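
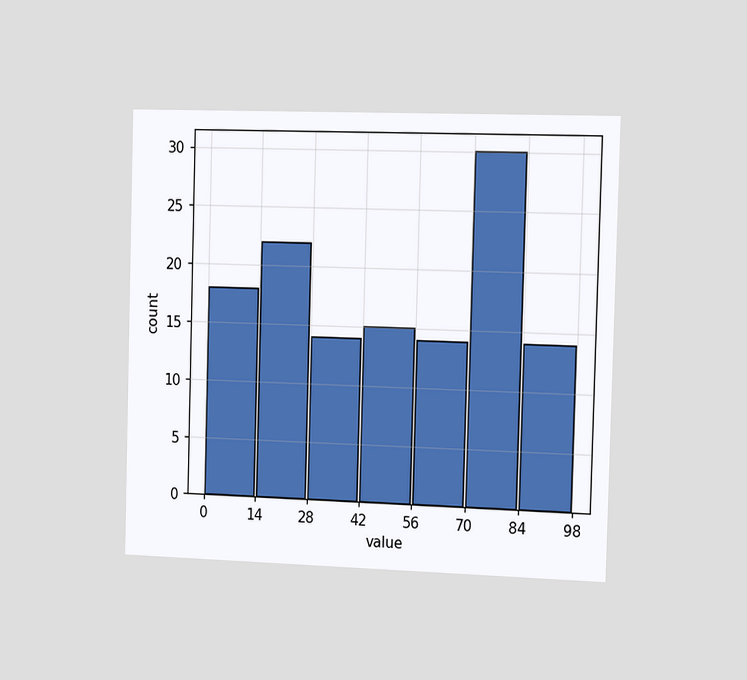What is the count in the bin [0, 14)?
The chart is viewed slightly from the right. The [0, 14) bin has height 18.

18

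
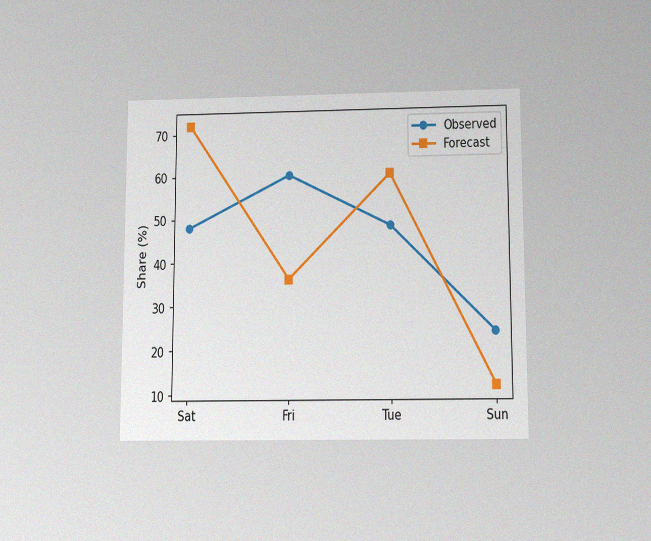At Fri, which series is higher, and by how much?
The chart is viewed slightly from below, with some photo noise. At Fri, Observed sits above the other line by 24%.

Observed, by 24%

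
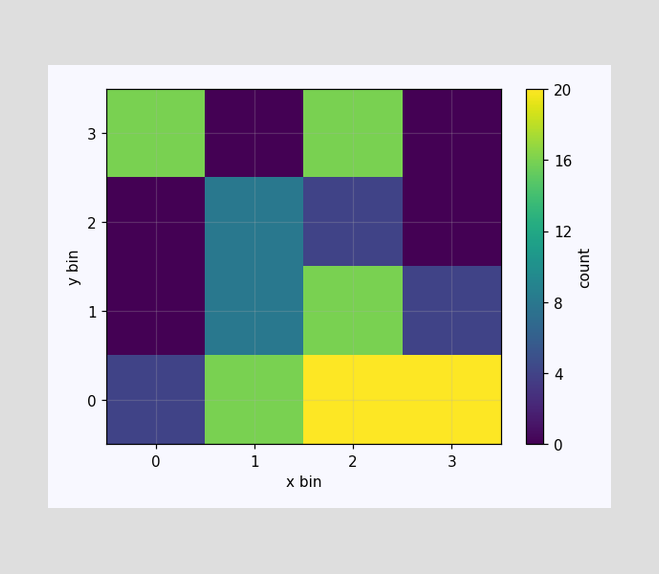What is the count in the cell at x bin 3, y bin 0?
20

Matching the cell (3, 0) against the colorbar gives 20.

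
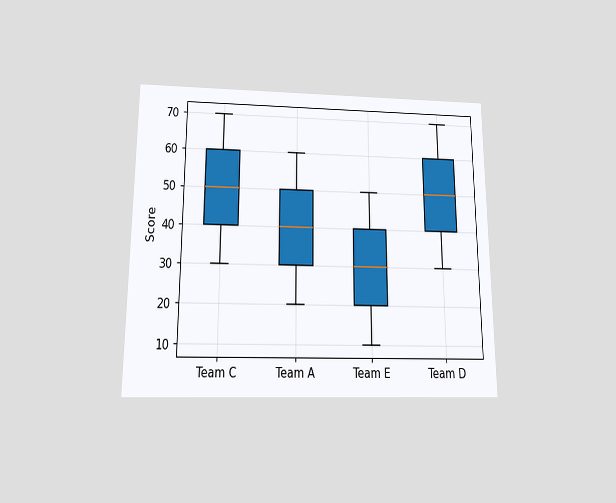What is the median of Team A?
The chart is viewed slightly from below. The median line in the Team A box sits at 40.

40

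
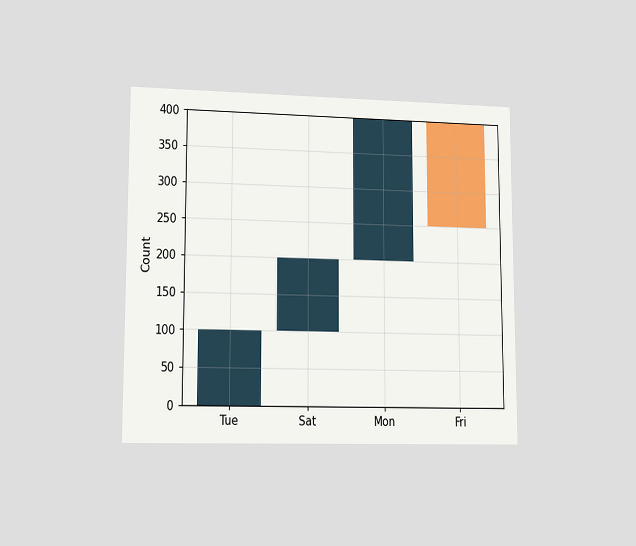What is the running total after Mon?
The chart is viewed at a slight angle. After Mon the running total reaches 400.

400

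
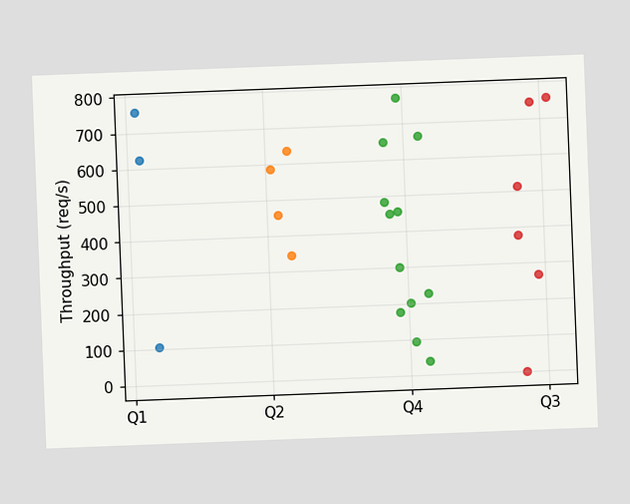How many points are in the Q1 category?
The chart is tilted about 2° counter-clockwise. Counting the markers in the Q1 column gives 3.

3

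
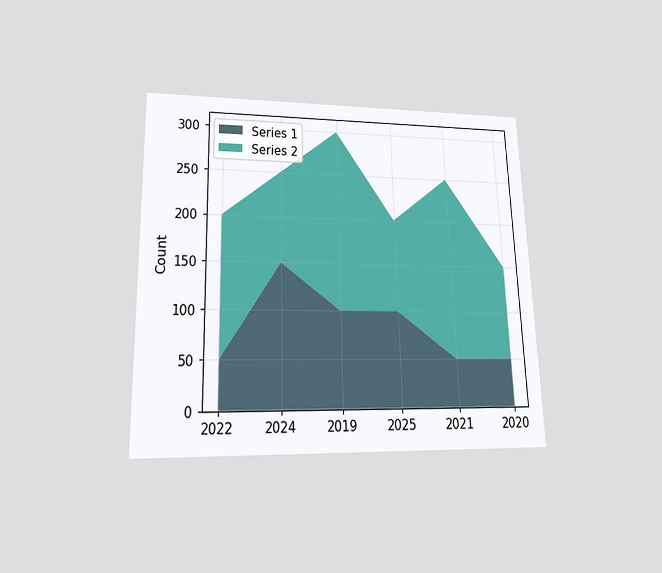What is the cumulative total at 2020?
150

The chart is viewed slightly from below. The stacked total at 2020 reaches 150.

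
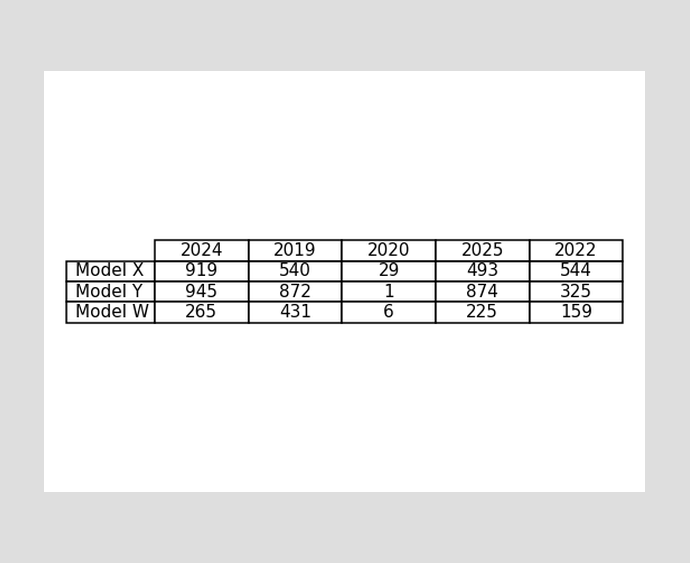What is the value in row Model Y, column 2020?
1

The (Model Y, 2020) cell reads 1.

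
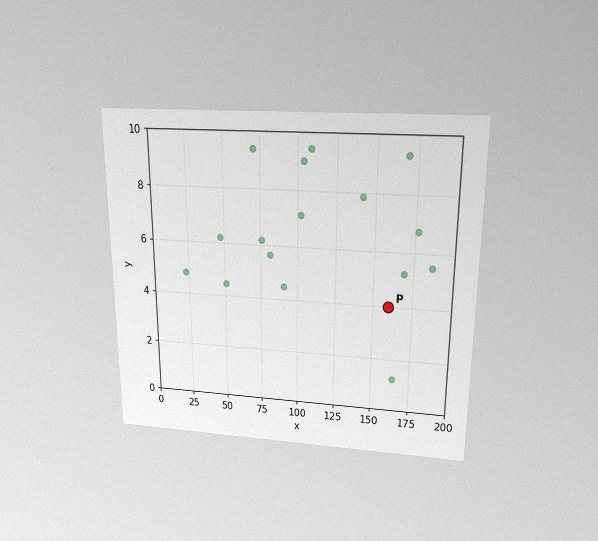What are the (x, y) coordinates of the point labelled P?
(160, 4)

The chart is viewed slightly from above, with some photo noise. Following the gridlines from P to each axis, P sits at (160, 4).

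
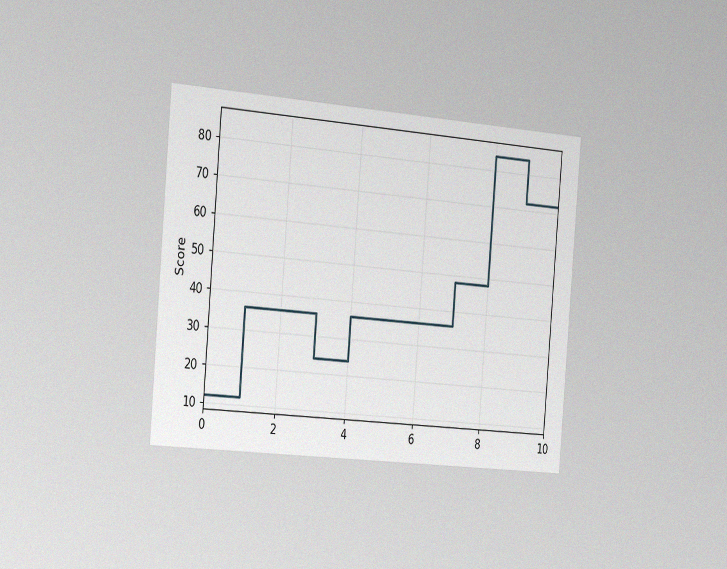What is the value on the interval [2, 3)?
The chart is tilted about 5° clockwise and viewed slightly from the left, with some photo noise. On [2, 3) the step sits at 36.

36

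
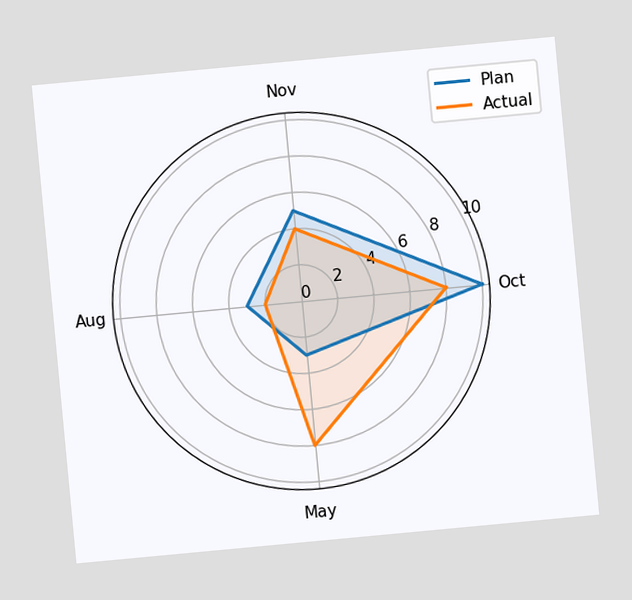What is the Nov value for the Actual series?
The chart is tilted about 5° counter-clockwise. On the Nov axis, Actual reaches 4.

4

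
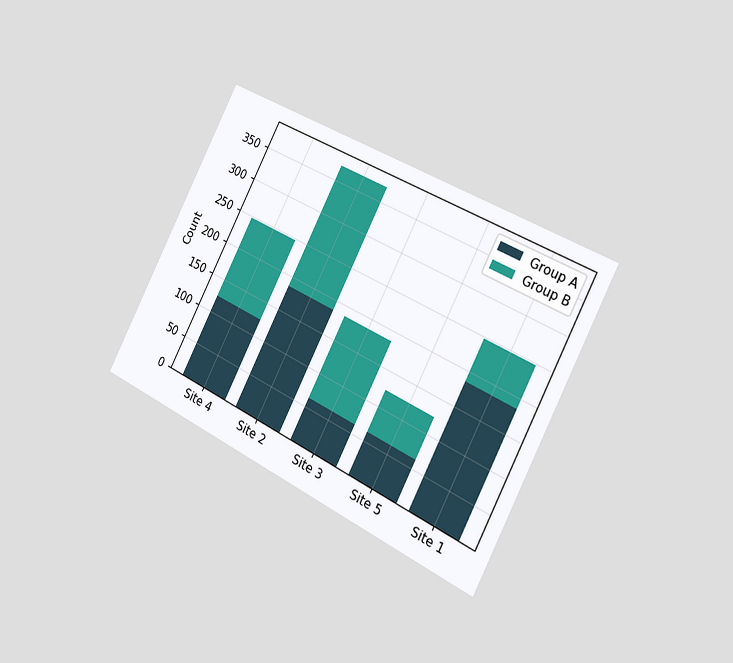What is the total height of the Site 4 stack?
248

The chart is tilted about 27° clockwise and viewed slightly from the right. The Site 4 stack's top reaches 248 on the y-axis.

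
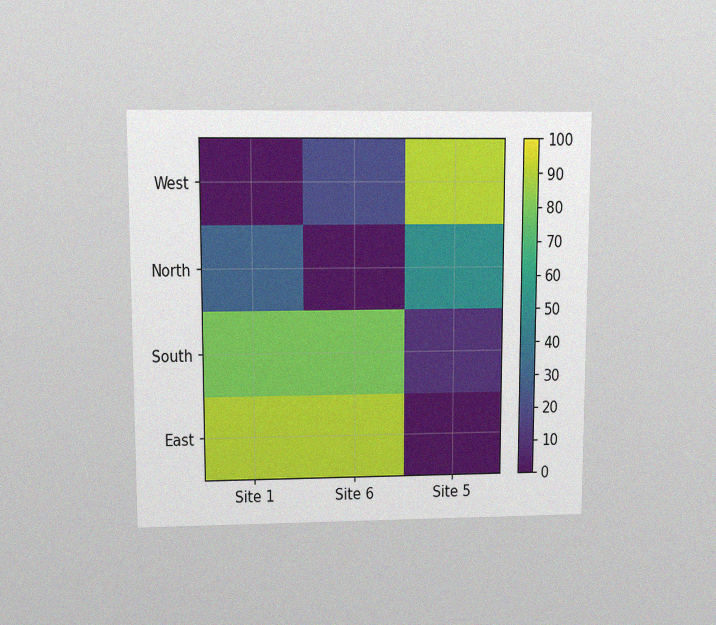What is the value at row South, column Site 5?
The chart is viewed at a slight angle, with some photo noise. Matching cell (South, Site 5) against the colorbar gives 10.

10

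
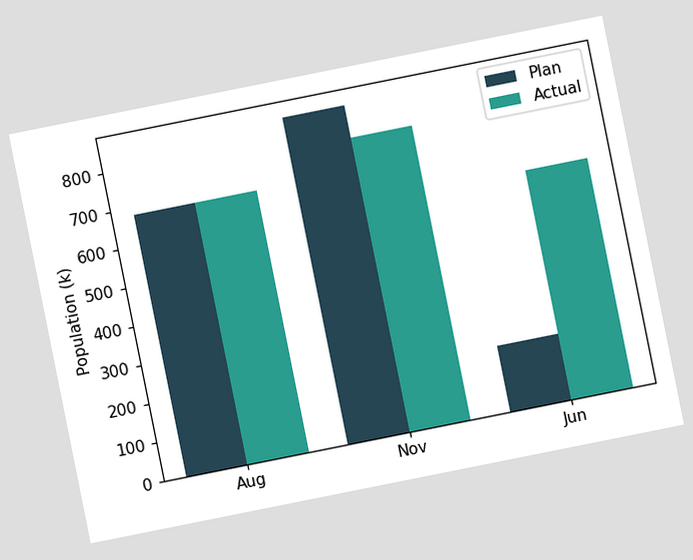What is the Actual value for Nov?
765k

The chart is tilted about 11° counter-clockwise. The Actual bar at Nov reaches 765k on the y-axis.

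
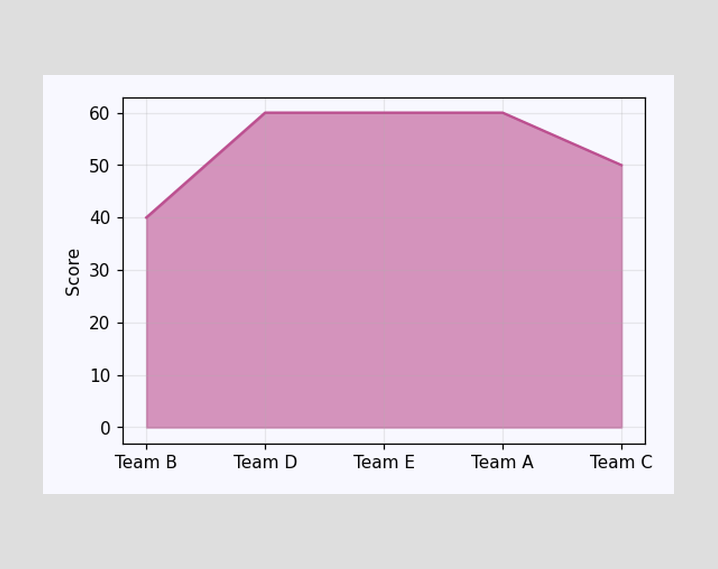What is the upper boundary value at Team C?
50

At Team C the upper boundary is at 50.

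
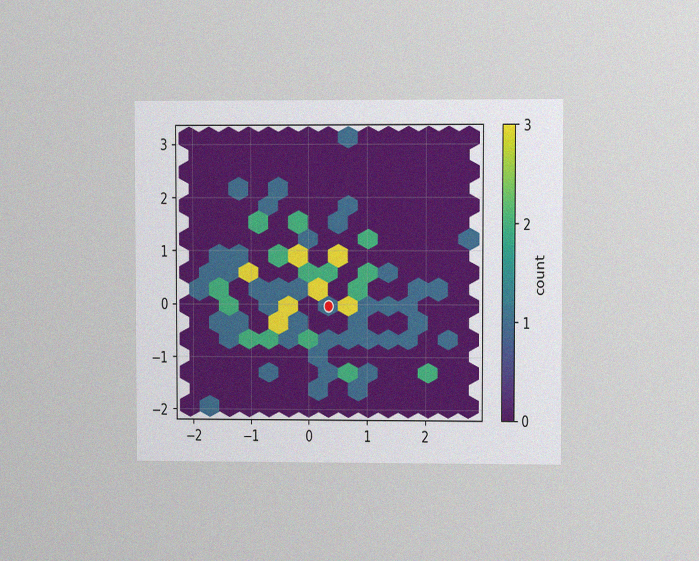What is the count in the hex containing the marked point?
1

The chart is viewed at a slight angle, with some photo noise. The marked hex reads 1 on the colorbar.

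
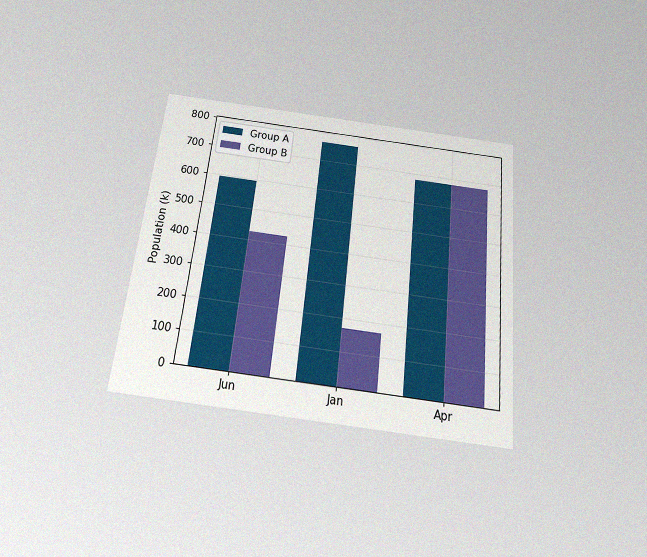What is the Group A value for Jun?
595k

The chart is tilted about 6° clockwise and viewed slightly from below, with some photo noise. The Group A bar at Jun reaches 595k on the y-axis.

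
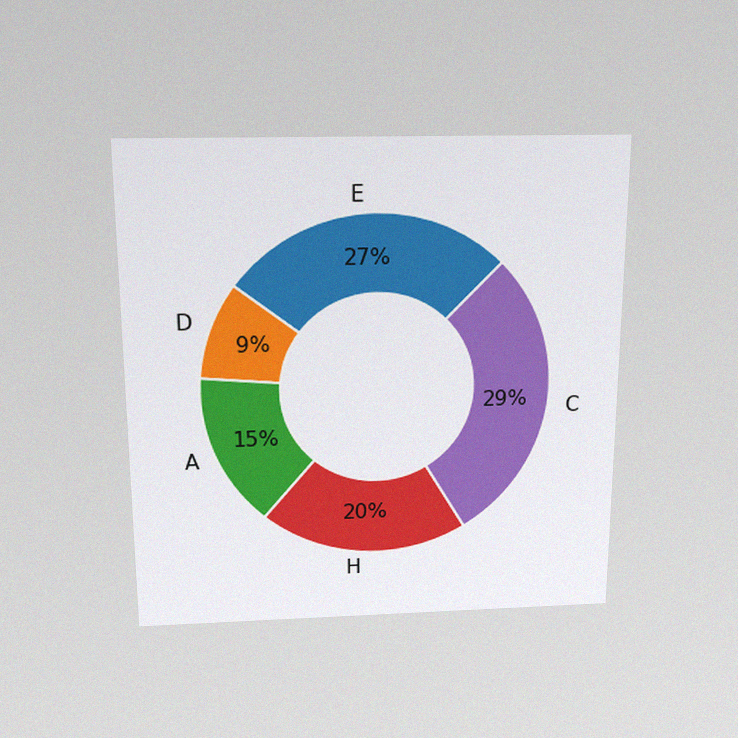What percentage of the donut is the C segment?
29%

The chart is viewed slightly from above, with some photo noise. The C segment takes up 29% of the ring.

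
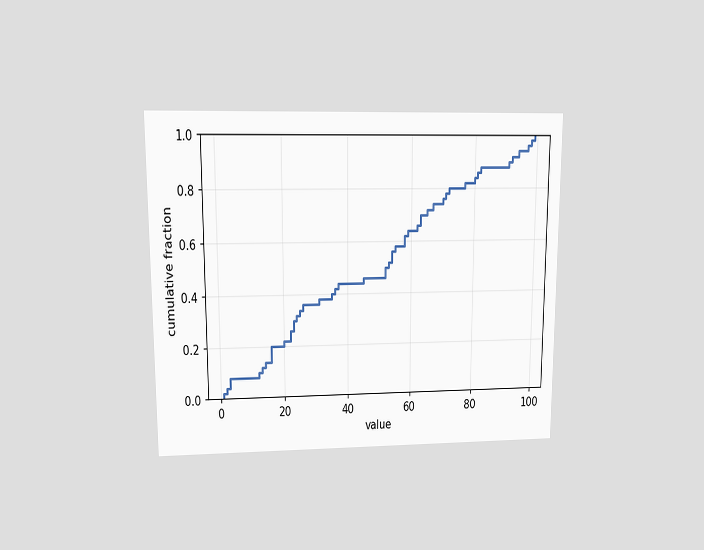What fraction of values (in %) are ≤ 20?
The chart is viewed at a slight angle. At x=20 the ECDF step is at 22%.

22%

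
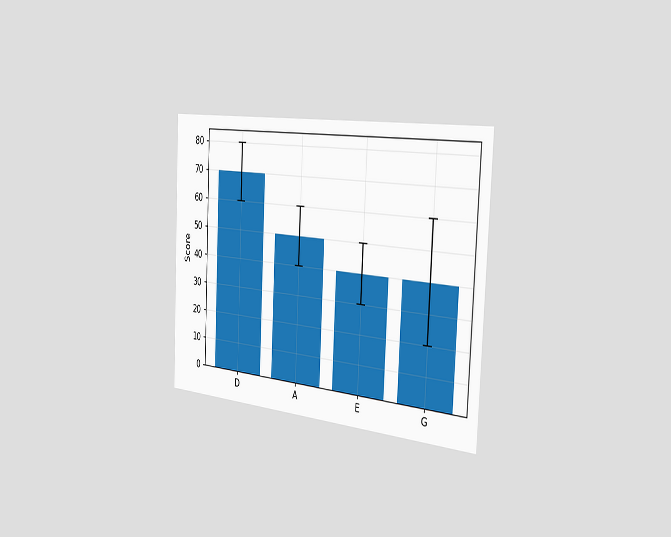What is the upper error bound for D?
The chart is tilted about 3° clockwise and viewed slightly from the right. The D bar's upper whisker reaches 80.

80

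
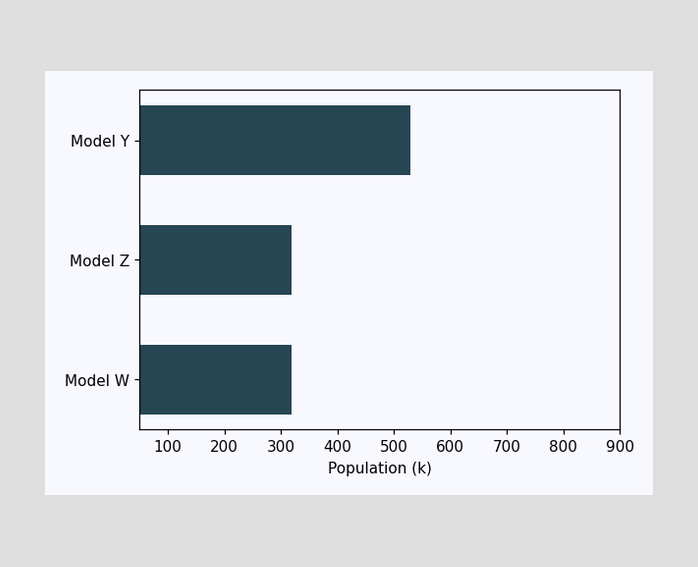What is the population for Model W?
Reading along the chart's x-axis, the Model W bar reaches 318k.

318k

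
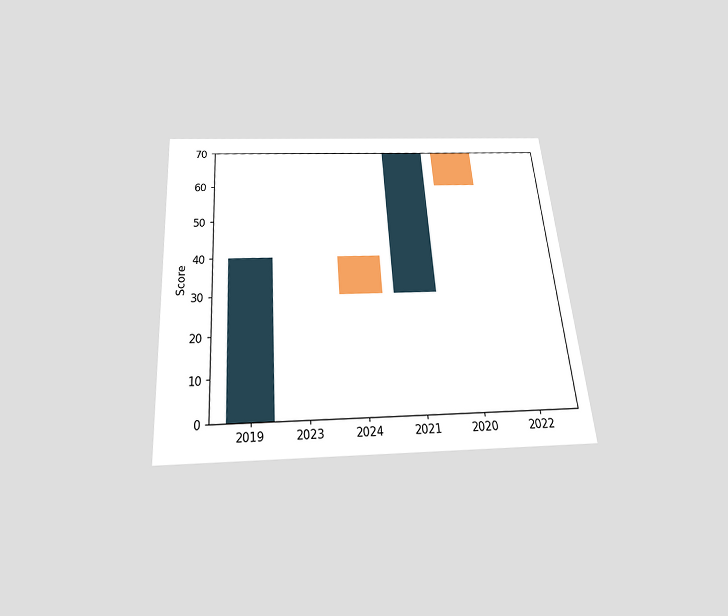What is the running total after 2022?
The chart is tilted about 4° counter-clockwise and viewed slightly from below. After 2022 the running total reaches 60.

60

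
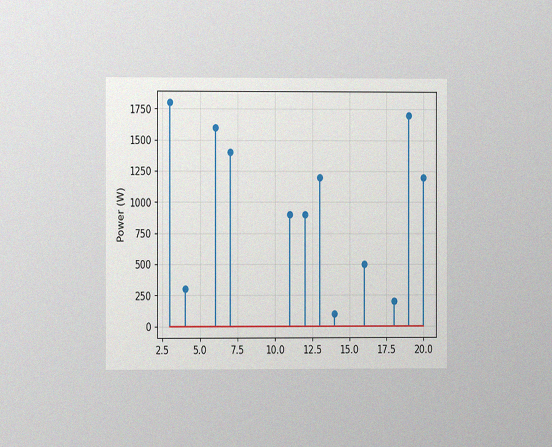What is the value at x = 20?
The chart is viewed at a slight angle, with some photo noise. The stem at x=20 reaches 1200W.

1200W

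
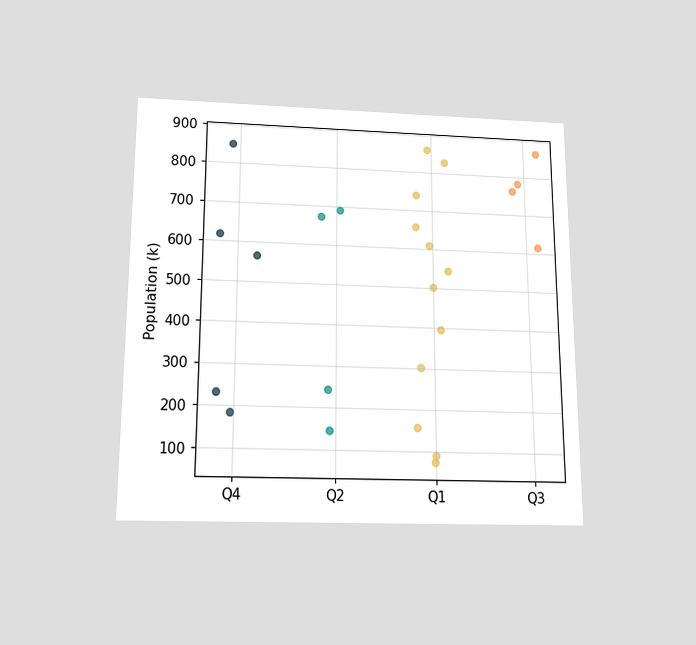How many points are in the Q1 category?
The chart is viewed slightly from below. Counting the markers in the Q1 column gives 12.

12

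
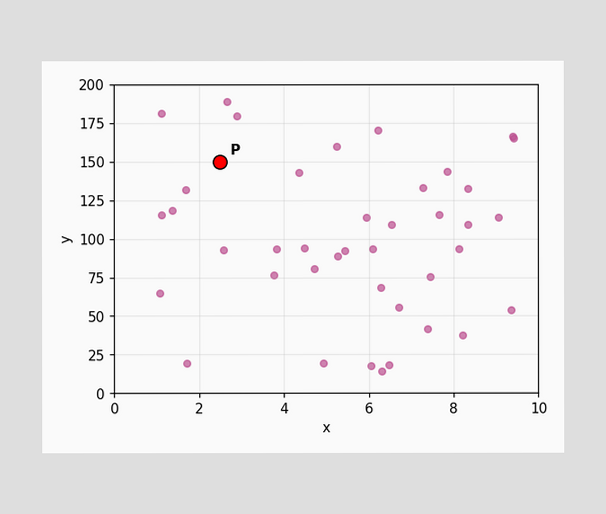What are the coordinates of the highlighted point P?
(2.5, 150)

Following the gridlines from P to each axis, P sits at (2.5, 150).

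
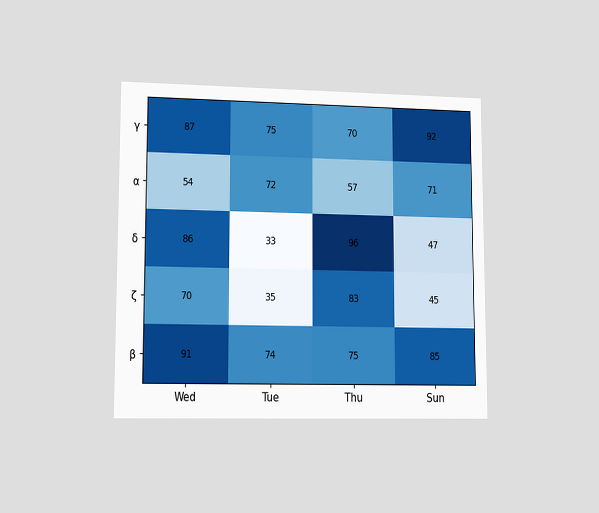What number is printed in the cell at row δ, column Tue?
The chart is viewed at a slight angle. The (δ, Tue) cell reads 33.

33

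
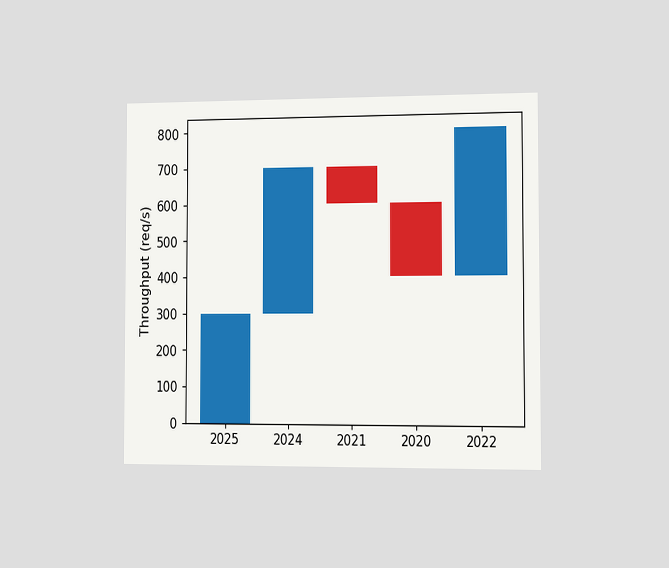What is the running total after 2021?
The chart is viewed slightly from the right. After 2021 the running total reaches 600req/s.

600req/s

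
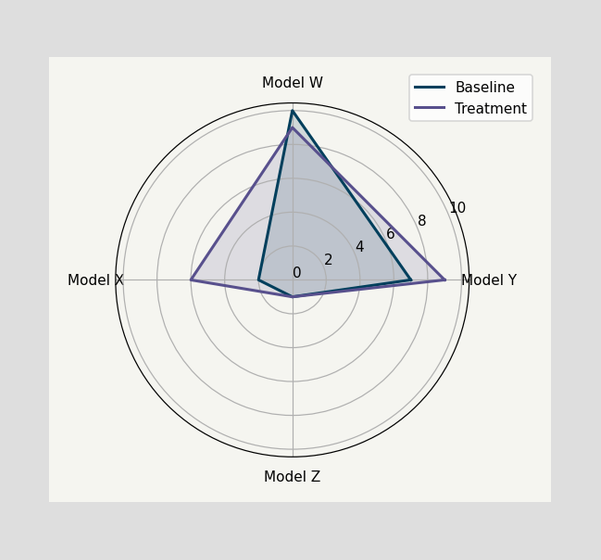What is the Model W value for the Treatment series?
9

On the Model W axis, Treatment reaches 9.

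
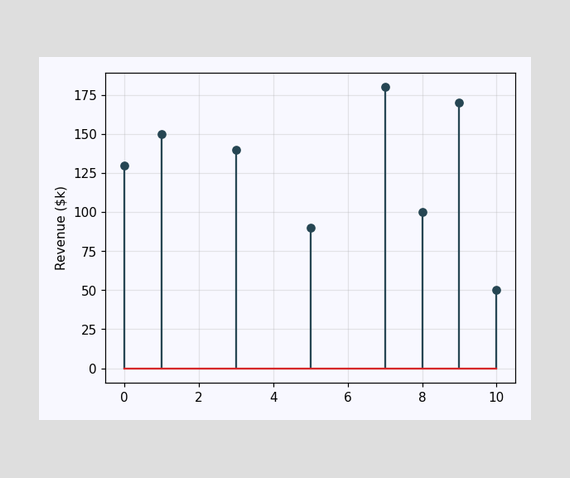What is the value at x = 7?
$180k

The stem at x=7 reaches $180k.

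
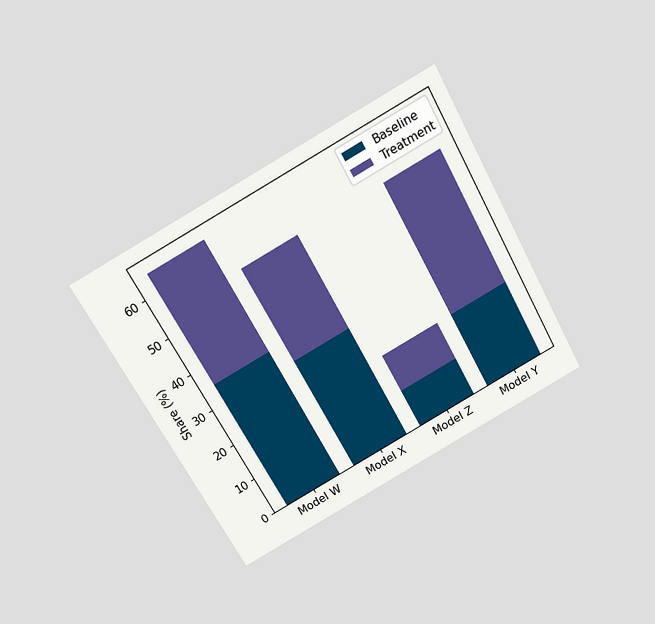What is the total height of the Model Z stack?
The chart is tilted about 29° counter-clockwise and viewed slightly from above. The Model Z stack's top reaches 20% on the y-axis.

20%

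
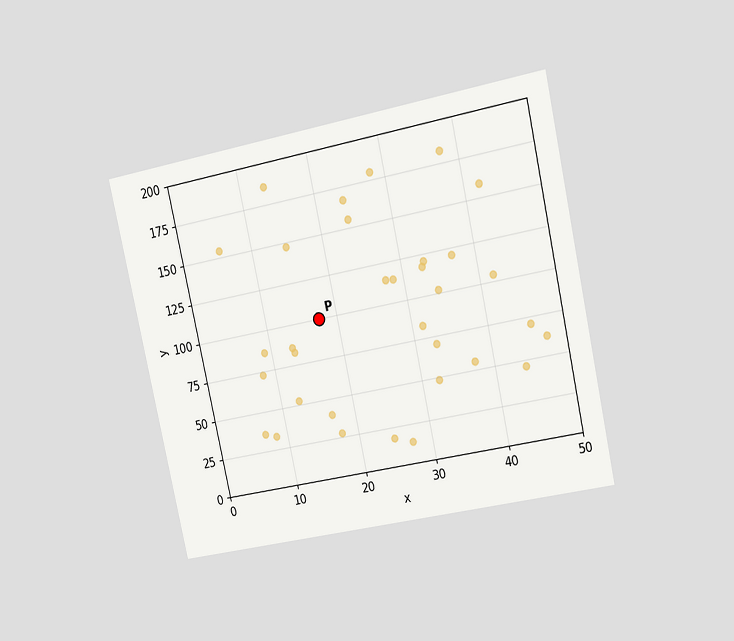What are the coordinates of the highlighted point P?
(17.5, 100)

The chart is tilted about 12° counter-clockwise and viewed slightly from the right. Following the gridlines from P to each axis, P sits at (17.5, 100).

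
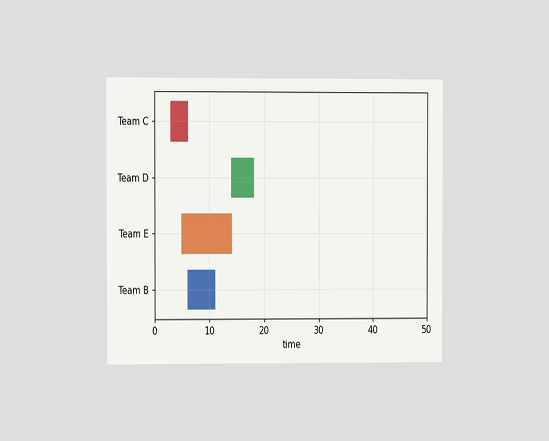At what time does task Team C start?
The chart is viewed at a slight angle. The Team C bar begins at t=3.

3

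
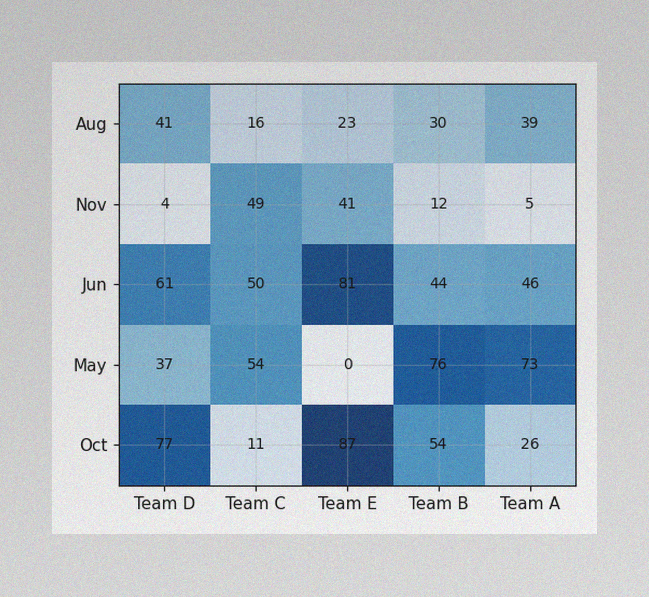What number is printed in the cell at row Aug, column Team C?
16

The image has some photo noise and uneven lighting. The (Aug, Team C) cell reads 16.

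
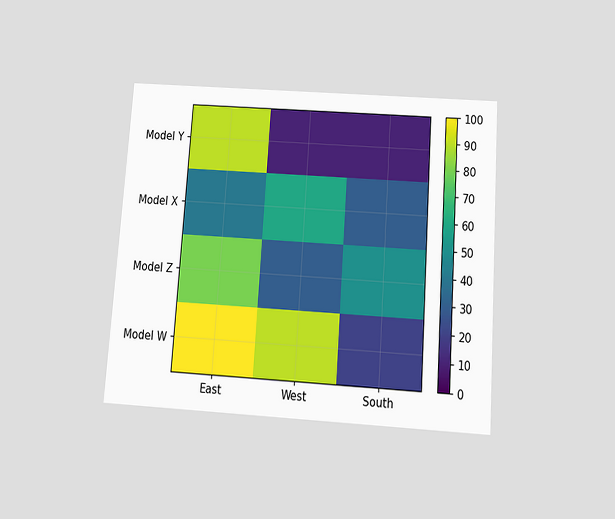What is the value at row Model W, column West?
90

The chart is tilted about 4° clockwise and viewed slightly from below. Matching cell (Model W, West) against the colorbar gives 90.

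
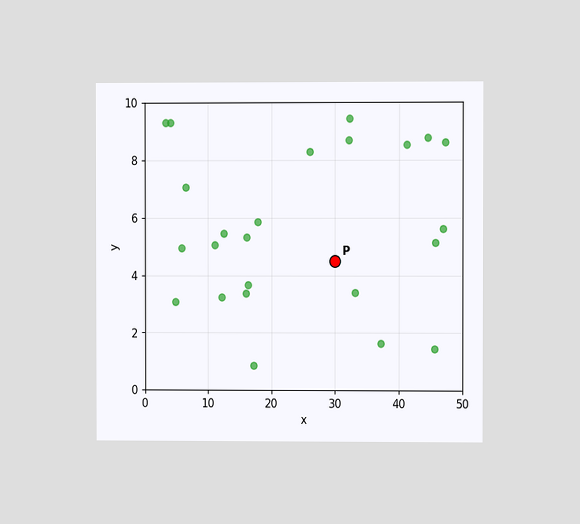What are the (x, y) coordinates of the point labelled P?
The chart is viewed at a slight angle. Following the gridlines from P to each axis, P sits at (30, 4.5).

(30, 4.5)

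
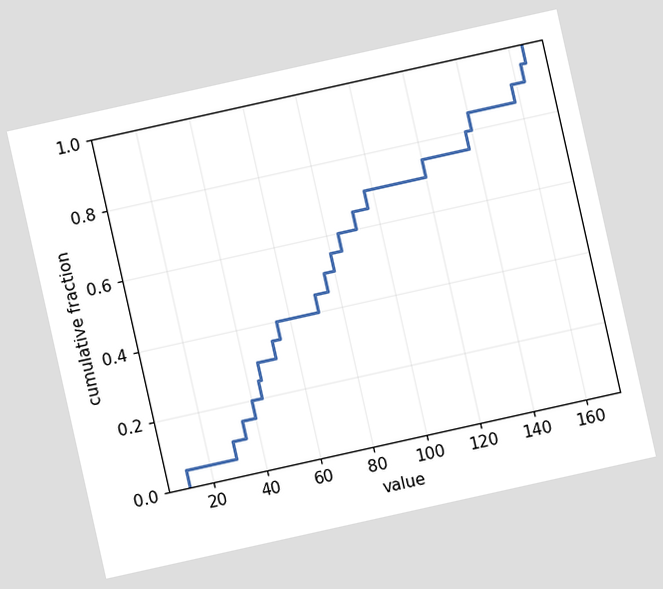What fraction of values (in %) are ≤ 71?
45%

The chart is tilted about 13° counter-clockwise. At x=71 the ECDF step is at 45%.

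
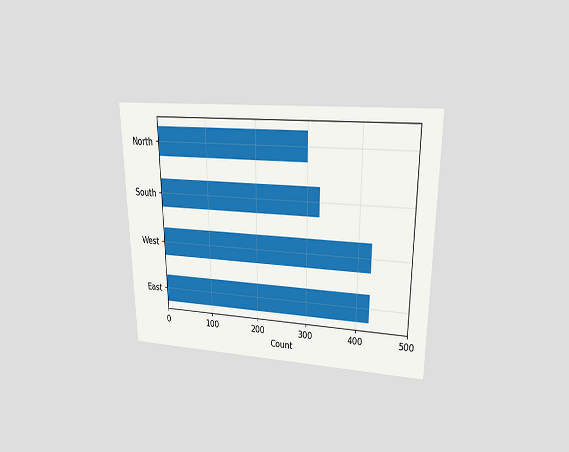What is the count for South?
325

The chart is viewed at a slight angle. Reading along the chart's x-axis, the South bar reaches 325.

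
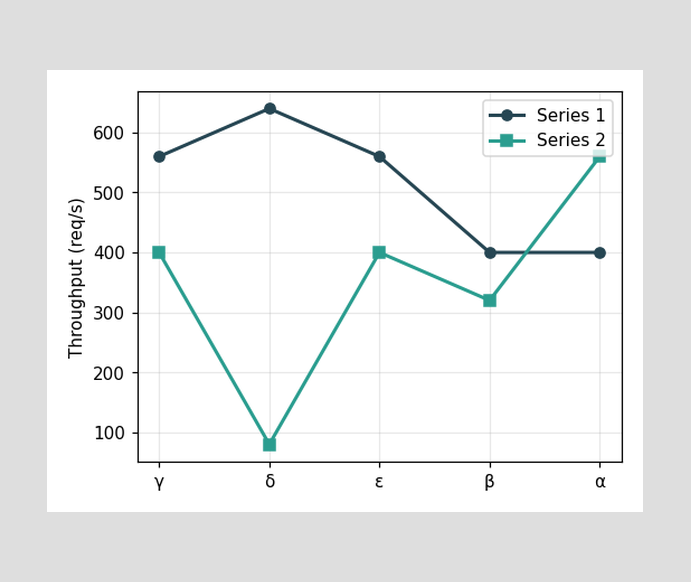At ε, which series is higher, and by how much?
Series 1, by 160req/s

At ε, Series 1 sits above the other line by 160req/s.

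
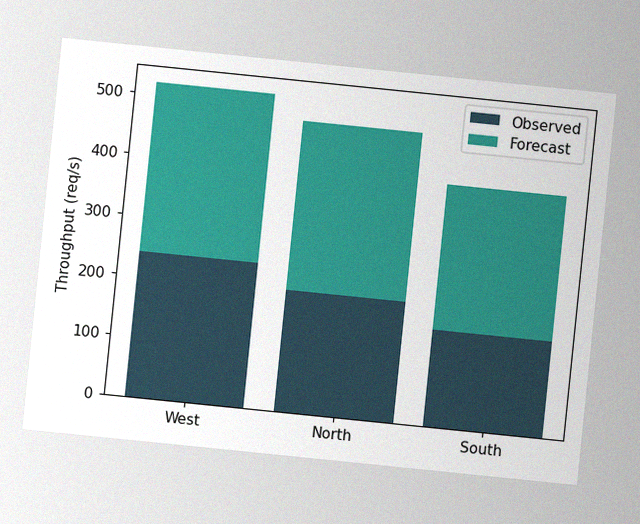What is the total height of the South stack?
400req/s

The chart is tilted about 6° clockwise, with some photo noise. The South stack's top reaches 400req/s on the y-axis.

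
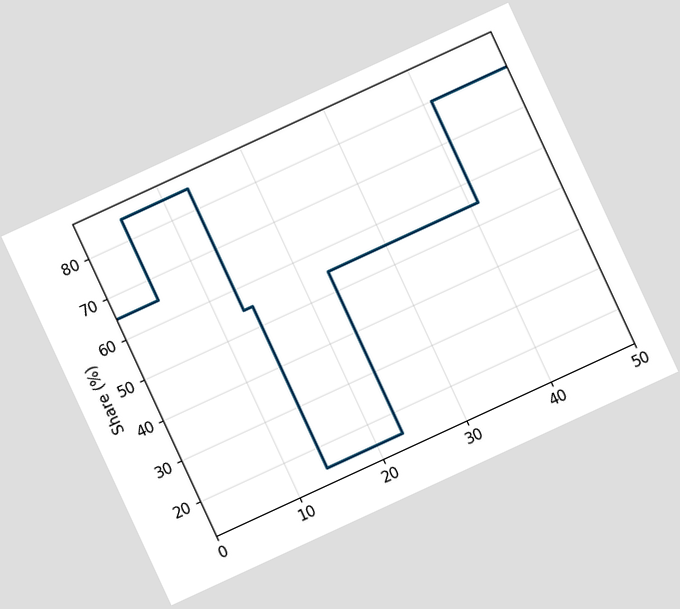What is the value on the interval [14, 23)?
The chart is tilted about 25° counter-clockwise. On [14, 23) the step sits at 15%.

15%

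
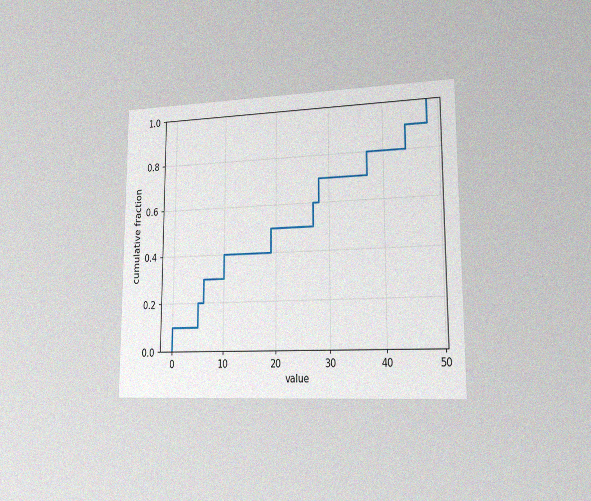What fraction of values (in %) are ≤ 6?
The chart is viewed slightly from the right, with some photo noise. At x=6 the ECDF step is at 30%.

30%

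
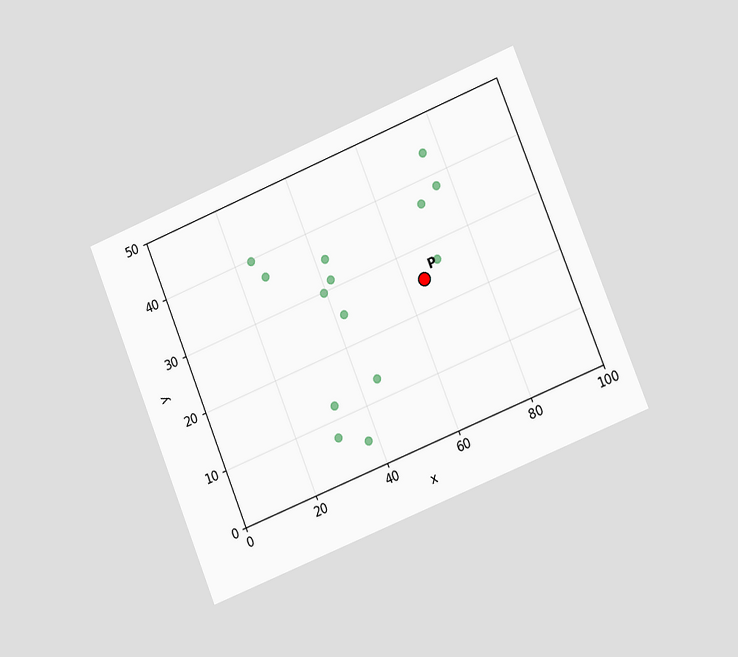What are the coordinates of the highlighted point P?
The chart is tilted about 22° counter-clockwise and viewed slightly from the right. Following the gridlines from P to each axis, P sits at (65, 25).

(65, 25)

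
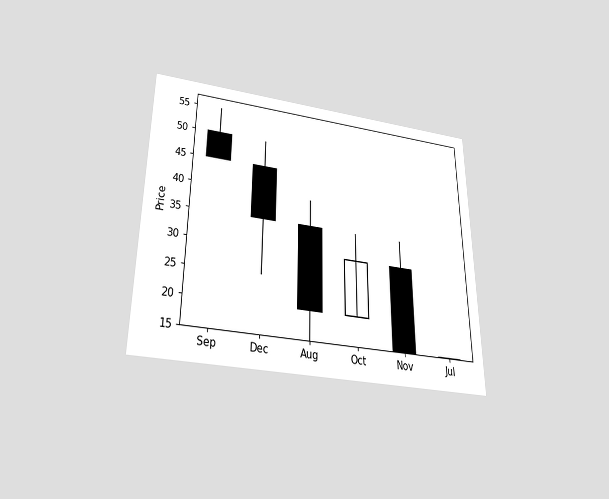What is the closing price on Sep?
The chart is viewed slightly from below. The Sep candle closes at 45.

45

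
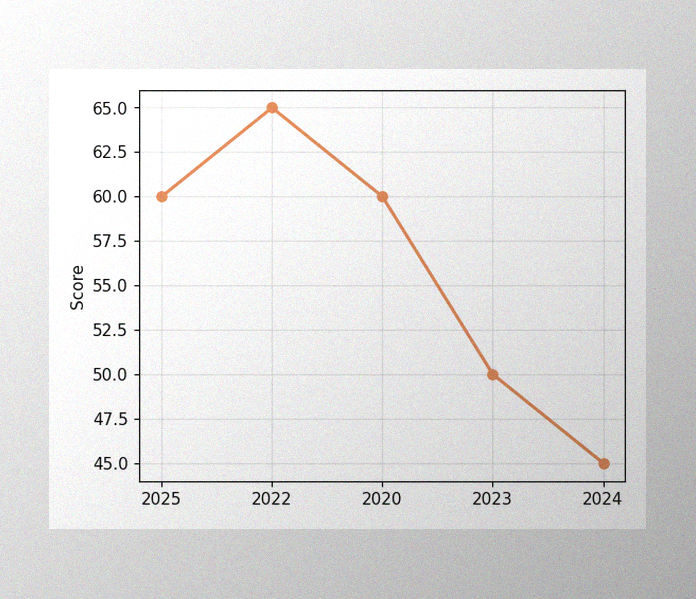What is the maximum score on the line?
65

The image has some photo noise and uneven lighting. The highest point is at 2022, and reading across to the y-axis gives 65.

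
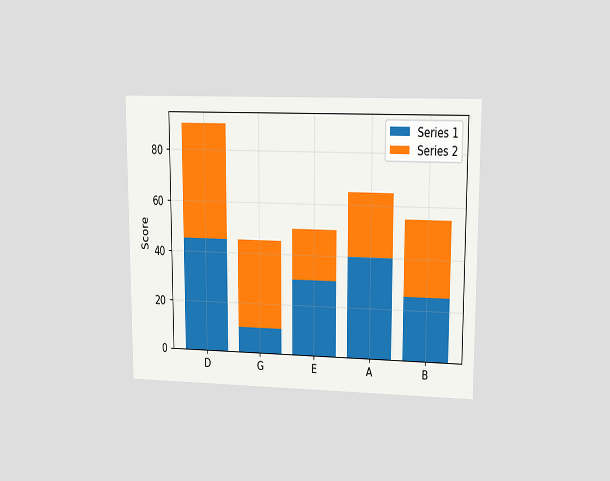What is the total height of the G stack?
The chart is viewed at a slight angle. The G stack's top reaches 45 on the y-axis.

45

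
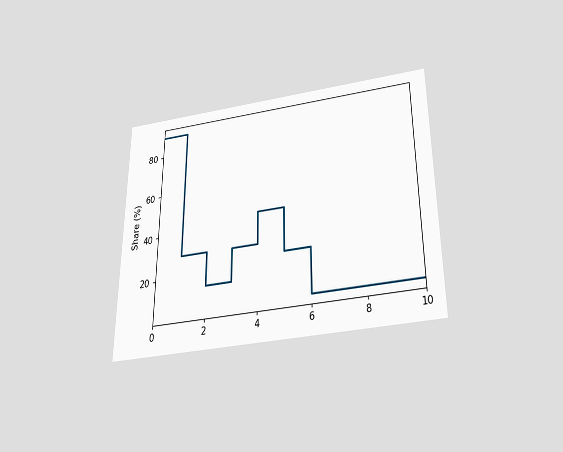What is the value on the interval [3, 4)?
30%

The chart is viewed slightly from below. On [3, 4) the step sits at 30%.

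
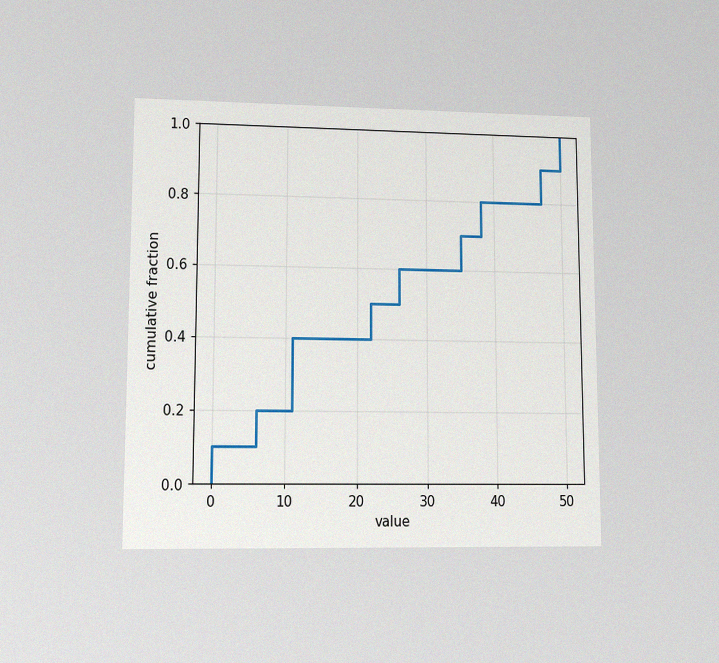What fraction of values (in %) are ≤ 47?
90%

The chart is viewed at a slight angle, with some photo noise. At x=47 the ECDF step is at 90%.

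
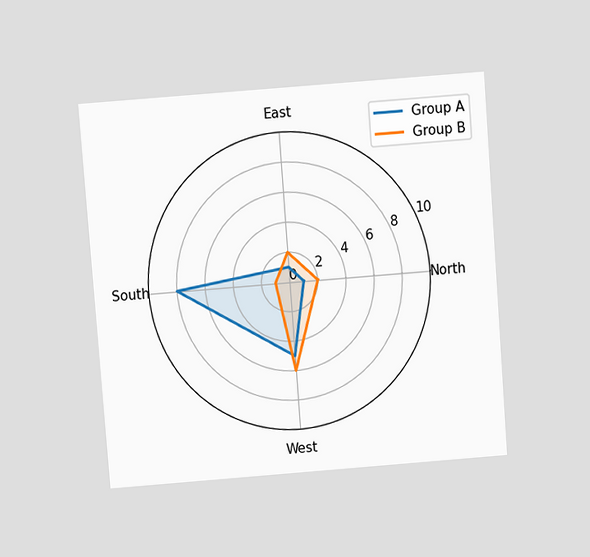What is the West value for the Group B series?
6

The chart is tilted about 4° counter-clockwise and viewed slightly from above. On the West axis, Group B reaches 6.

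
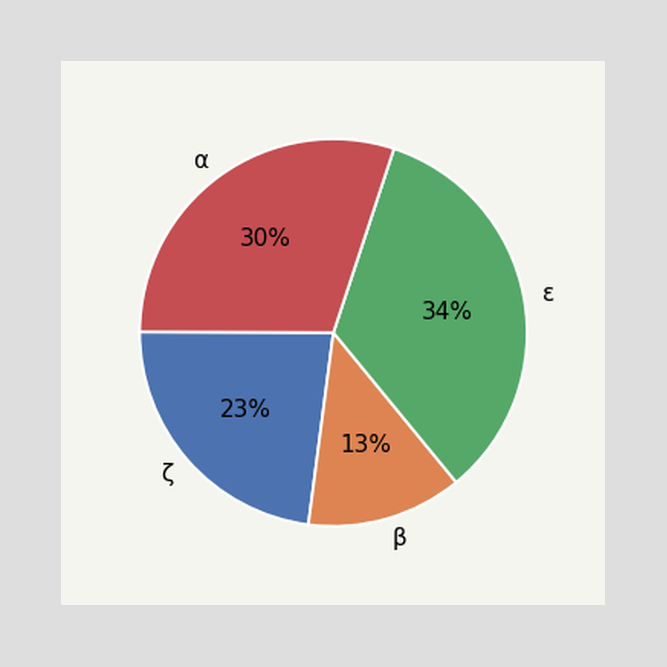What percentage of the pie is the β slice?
The β slice takes up 13% of the pie.

13%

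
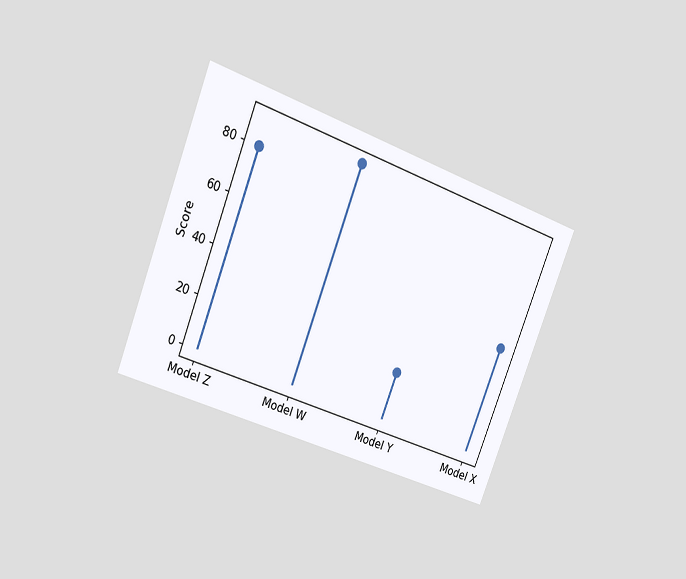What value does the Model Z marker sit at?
The chart is tilted about 21° clockwise and viewed at a slight angle. The Model Z marker sits at 80.

80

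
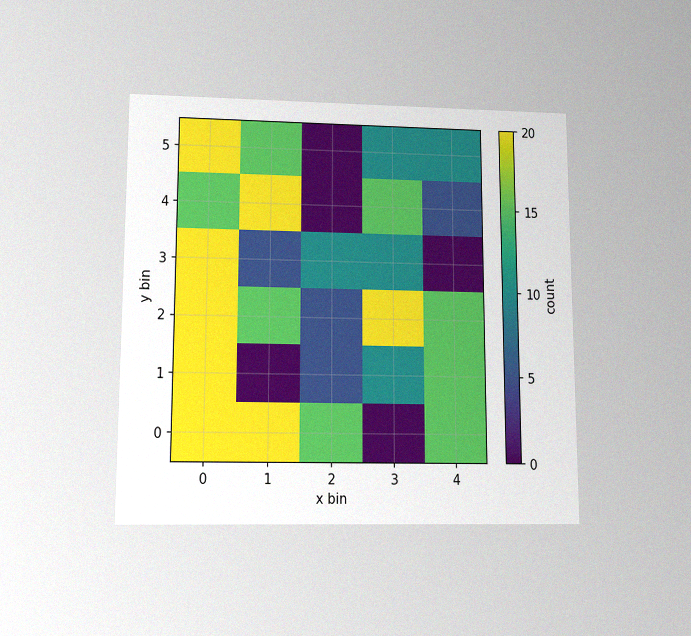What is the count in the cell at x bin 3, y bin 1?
The chart is viewed slightly from below, with some photo noise. Matching the cell (3, 1) against the colorbar gives 10.

10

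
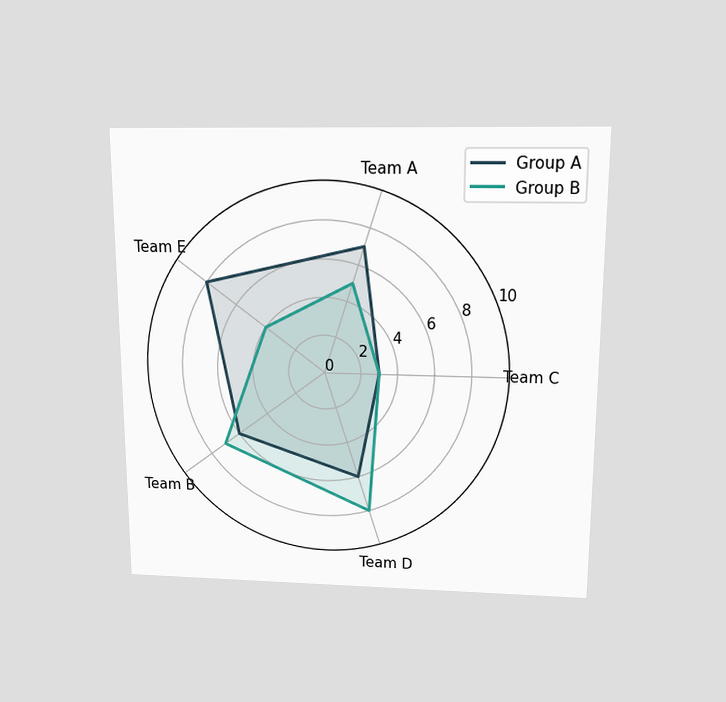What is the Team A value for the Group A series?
7

The chart is viewed slightly from above. On the Team A axis, Group A reaches 7.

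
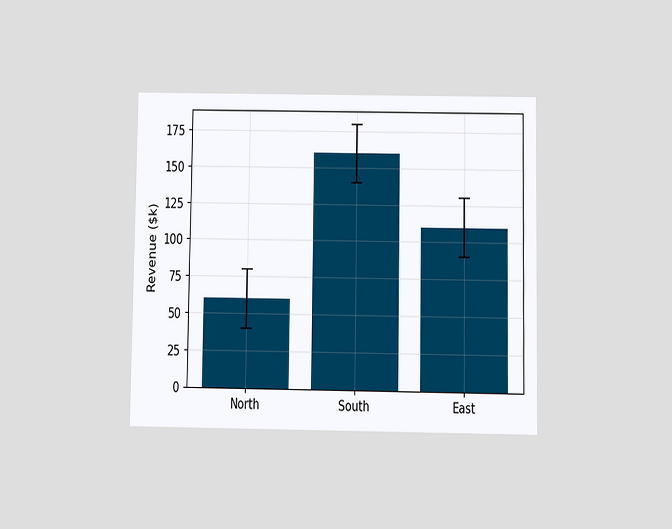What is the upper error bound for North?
The chart is viewed at a slight angle. The North bar's upper whisker reaches $80k.

$80k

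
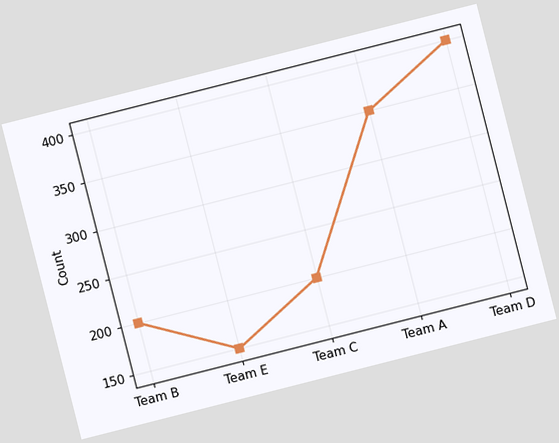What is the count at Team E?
The chart is tilted about 14° counter-clockwise. At Team E, the line is at 150.

150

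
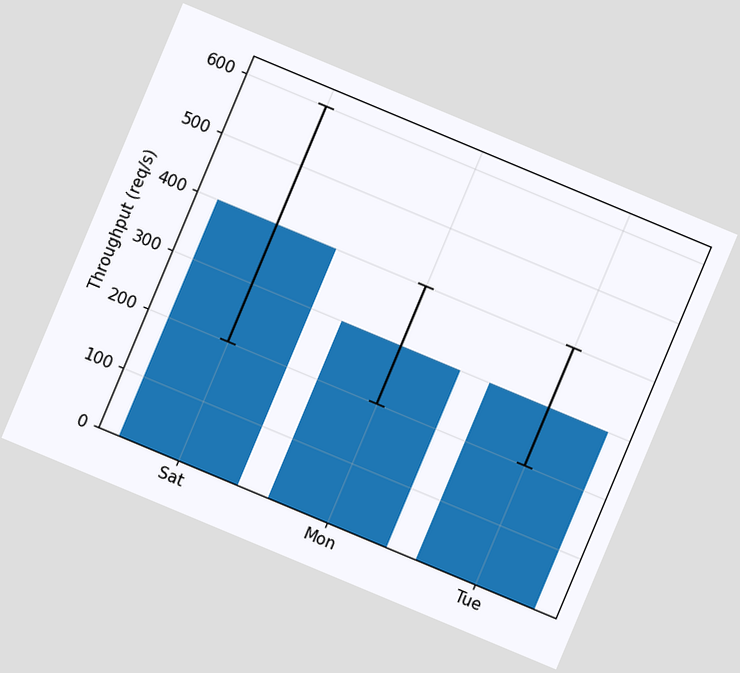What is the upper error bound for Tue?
The chart is tilted about 23° clockwise. The Tue bar's upper whisker reaches 400req/s.

400req/s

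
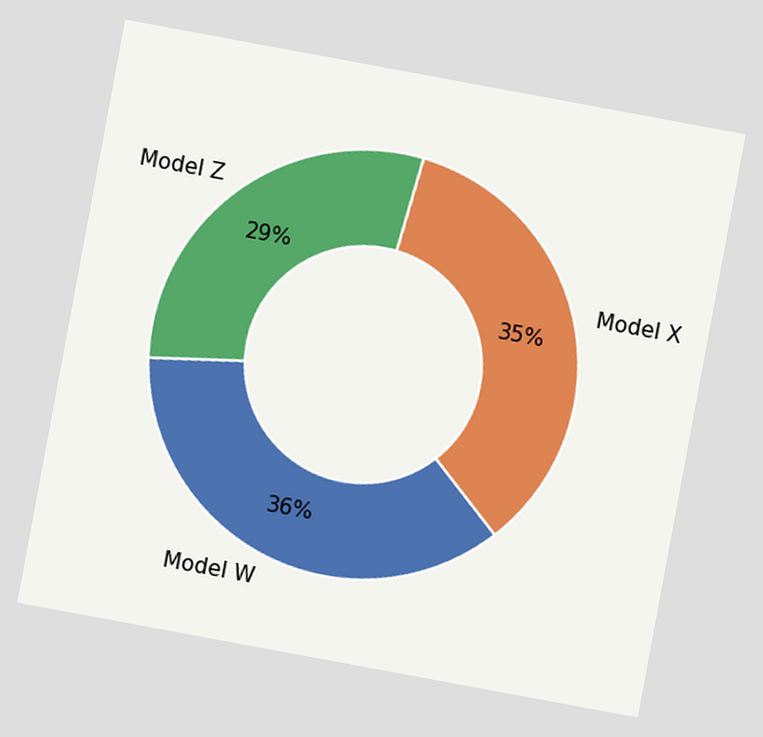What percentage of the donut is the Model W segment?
36%

The chart is tilted about 10° clockwise. The Model W segment takes up 36% of the ring.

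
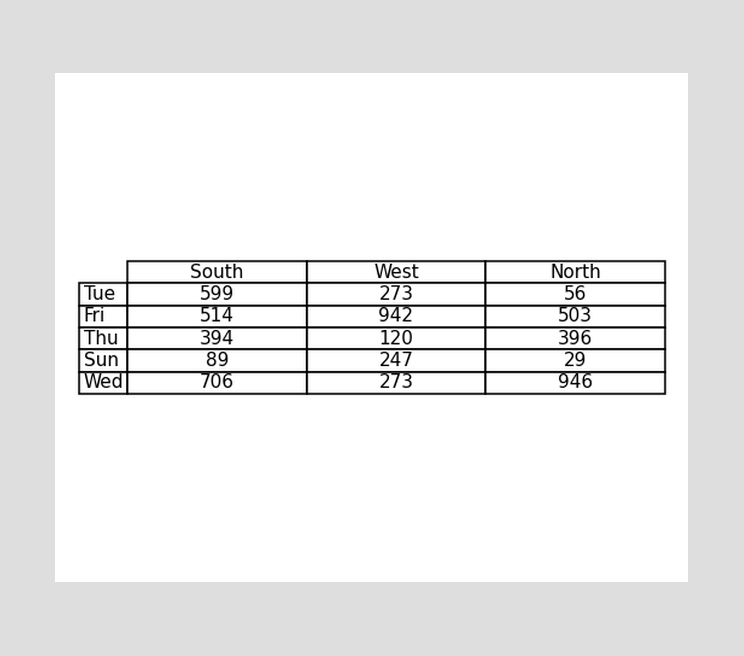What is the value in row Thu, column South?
The (Thu, South) cell reads 394.

394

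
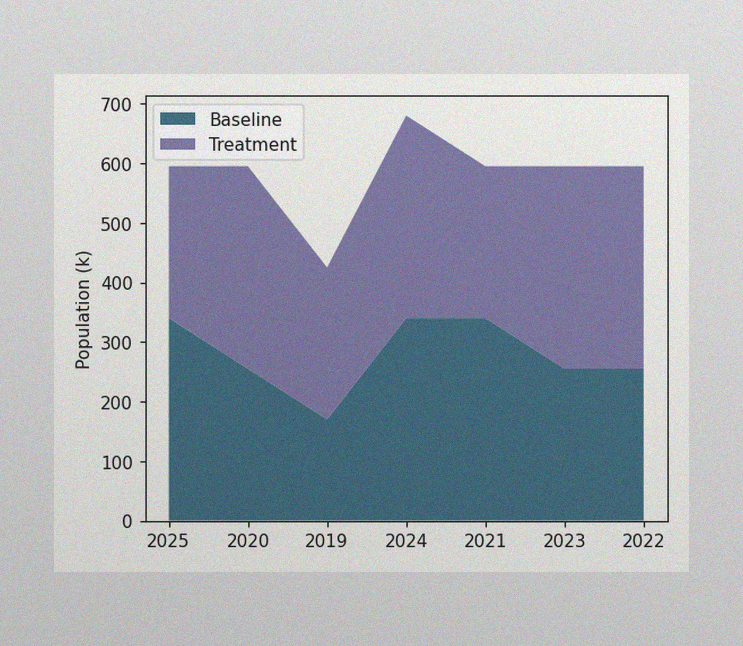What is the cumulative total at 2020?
The image has some photo noise and uneven lighting. The stacked total at 2020 reaches 595k.

595k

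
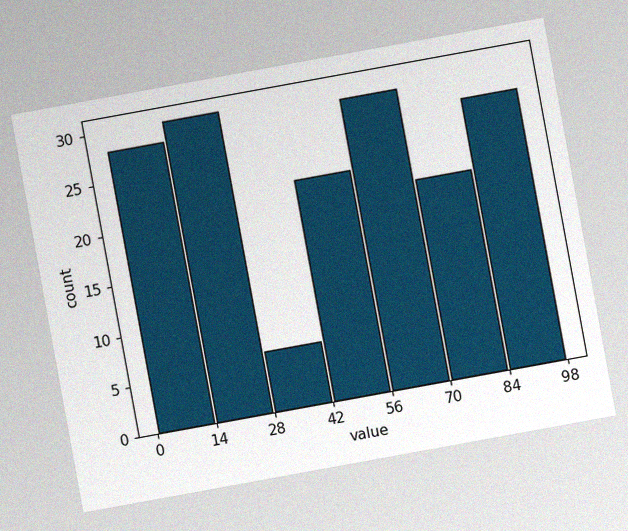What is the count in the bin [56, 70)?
29

The chart is tilted about 10° counter-clockwise, with some photo noise. The [56, 70) bin has height 29.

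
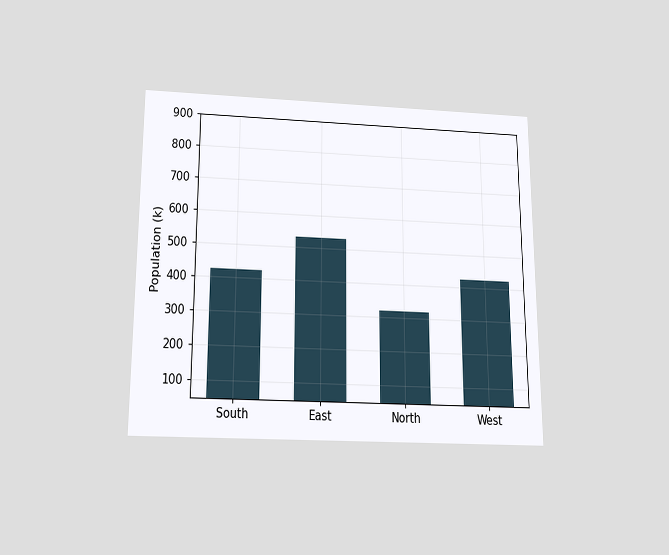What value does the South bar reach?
The chart is viewed slightly from below. Reading along the chart's y-axis, the South bar reaches 424k.

424k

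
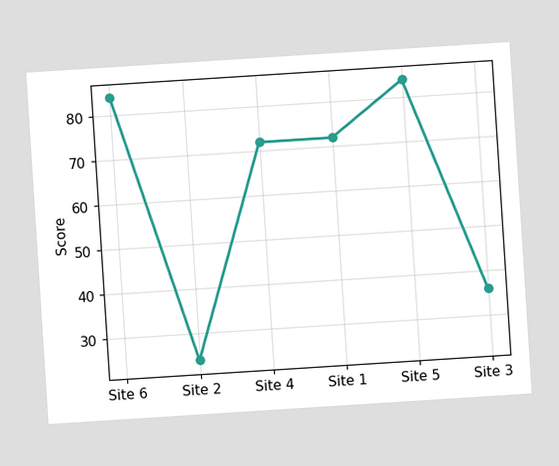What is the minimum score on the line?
24

The chart is tilted about 4° counter-clockwise. The lowest point is at Site 2, and reading across to the y-axis gives 24.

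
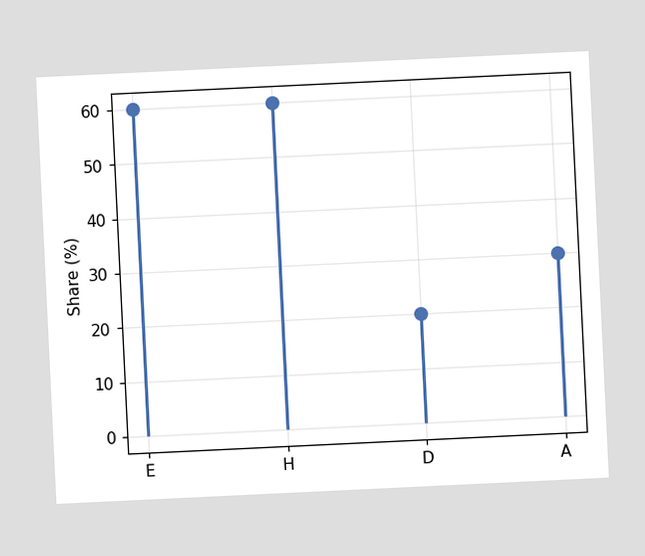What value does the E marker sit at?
60%

The chart is tilted about 3° counter-clockwise. The E marker sits at 60%.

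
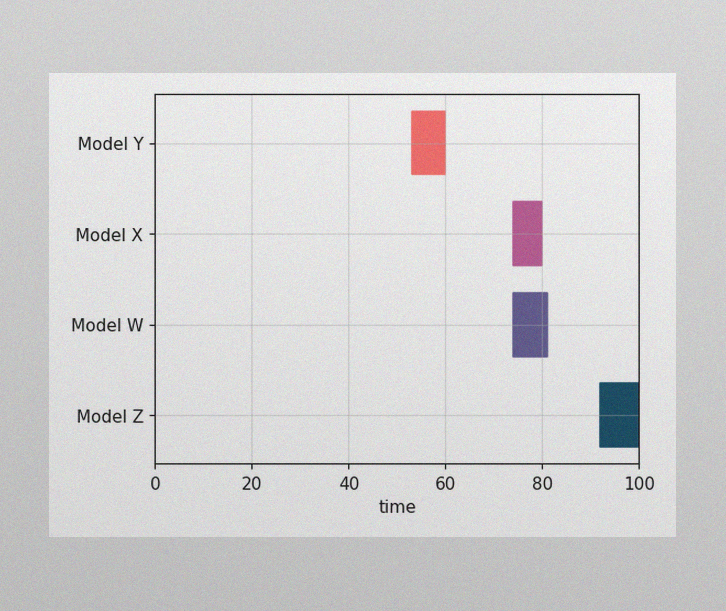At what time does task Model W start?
The image has some photo noise and uneven lighting. The Model W bar begins at t=74.

74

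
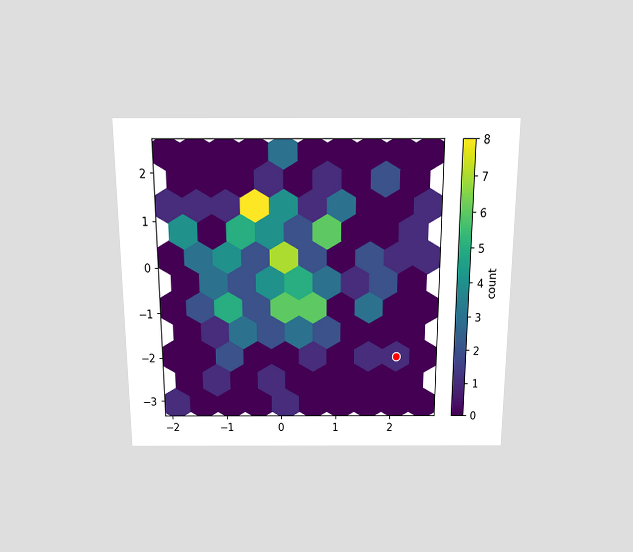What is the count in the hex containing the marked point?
1

The chart is viewed slightly from above. The marked hex reads 1 on the colorbar.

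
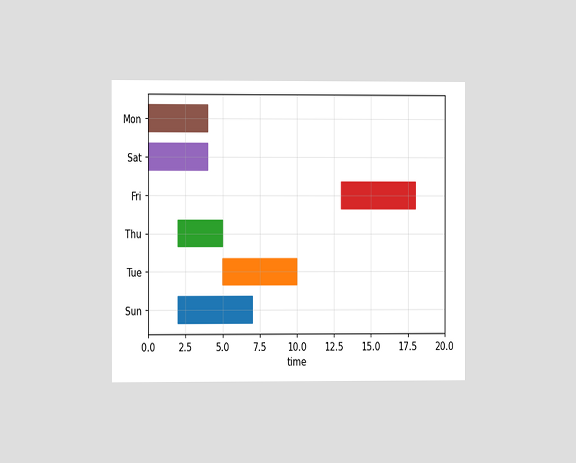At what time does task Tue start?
The chart is viewed slightly from the left. The Tue bar begins at t=5.

5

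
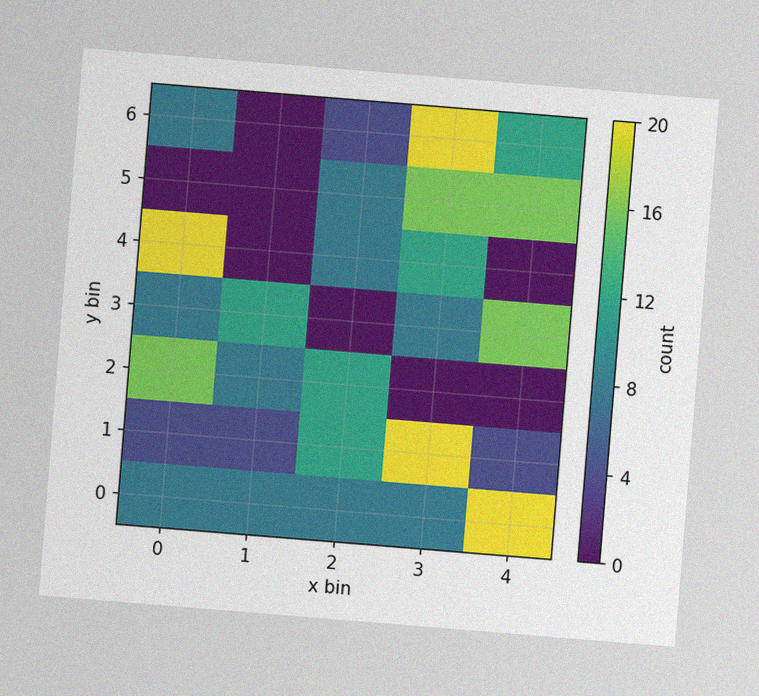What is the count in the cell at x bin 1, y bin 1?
The chart is tilted about 5° clockwise, with some photo noise. Matching the cell (1, 1) against the colorbar gives 4.

4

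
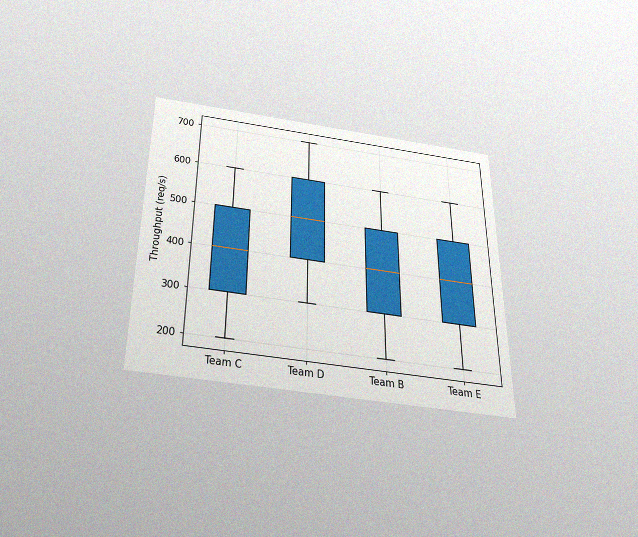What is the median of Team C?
400req/s

The chart is viewed slightly from below, with some photo noise. The median line in the Team C box sits at 400req/s.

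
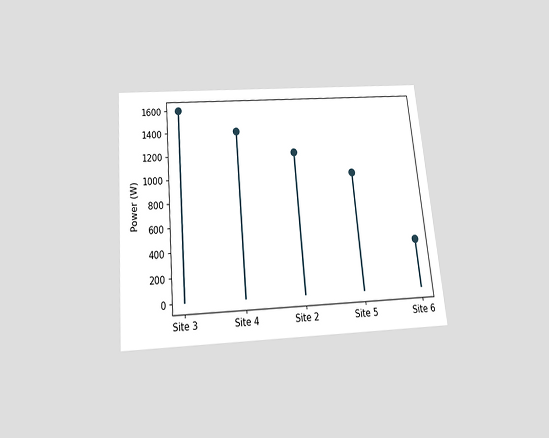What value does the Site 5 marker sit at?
The chart is tilted about 5° counter-clockwise and viewed slightly from below. The Site 5 marker sits at 1000W.

1000W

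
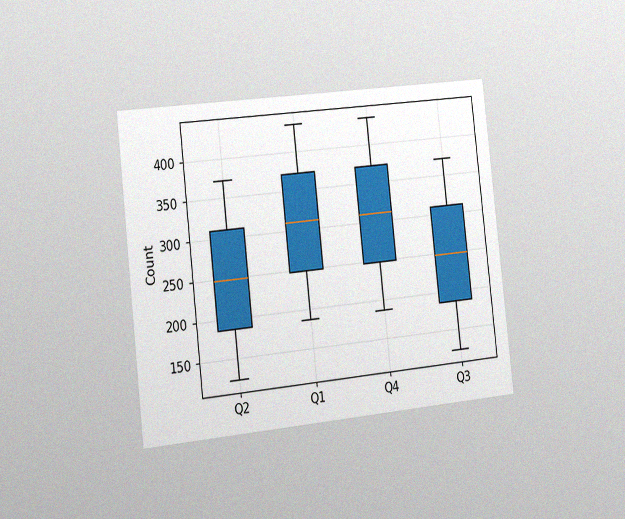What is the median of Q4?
The chart is tilted about 6° counter-clockwise and viewed slightly from the left, with some photo noise. The median line in the Q4 box sits at 310.

310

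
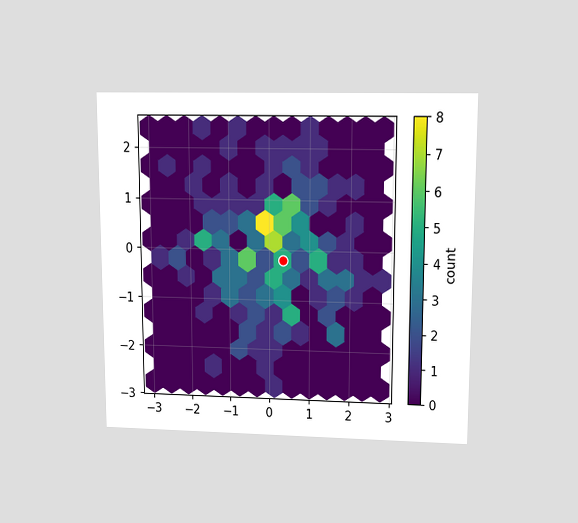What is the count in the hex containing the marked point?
The chart is viewed at a slight angle. The marked hex reads 5 on the colorbar.

5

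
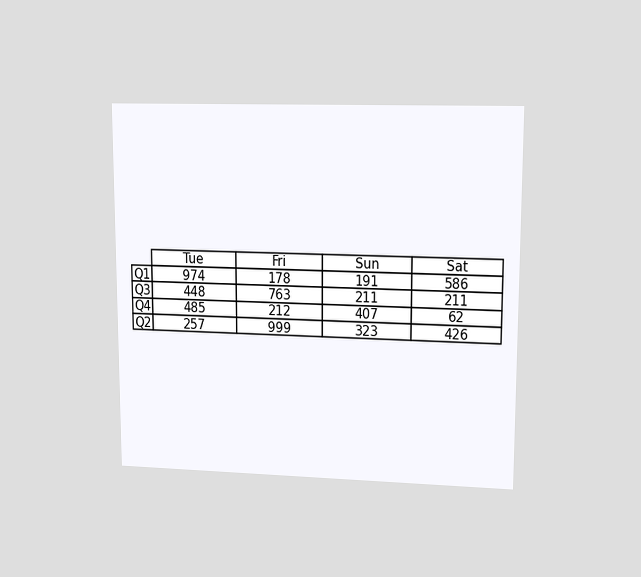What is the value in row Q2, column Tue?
The chart is viewed at a slight angle. The (Q2, Tue) cell reads 257.

257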